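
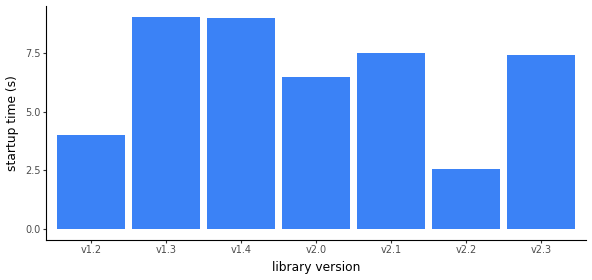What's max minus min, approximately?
Max v1.3 ≈ 9, min v2.2 ≈ 3; range ≈ 6.

≈ 6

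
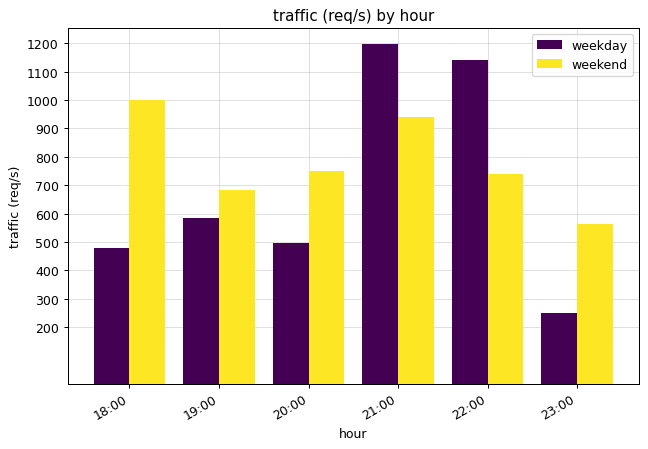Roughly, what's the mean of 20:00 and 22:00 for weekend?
(800 + 700) / 2 ≈ 750.

≈ 750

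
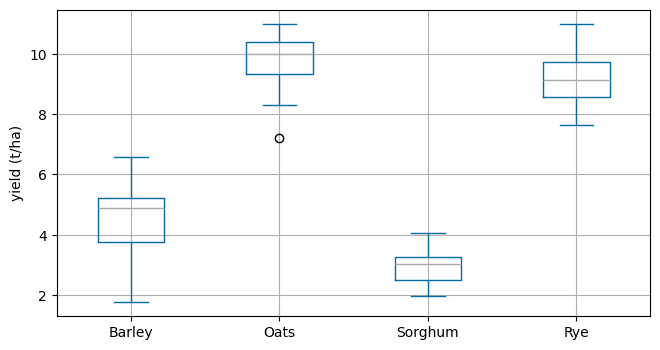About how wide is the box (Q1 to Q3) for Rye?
Q3 ≈ 10, Q1 ≈ 9; IQR ≈ 1.

≈ 1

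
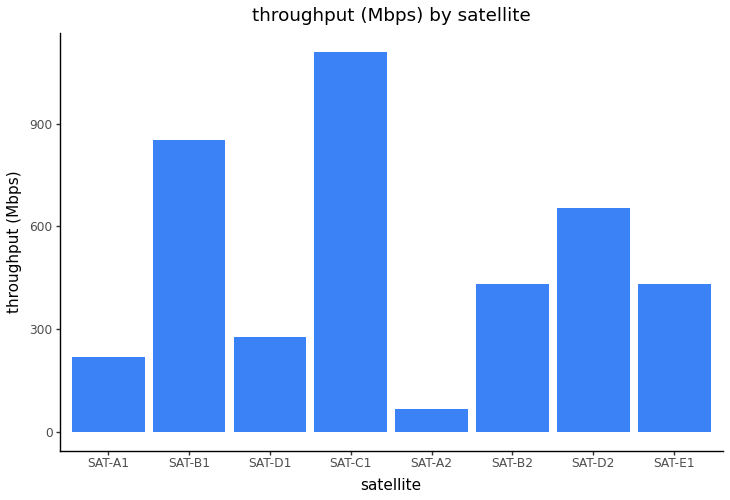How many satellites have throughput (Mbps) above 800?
2

Above 800: SAT-B1, SAT-C1.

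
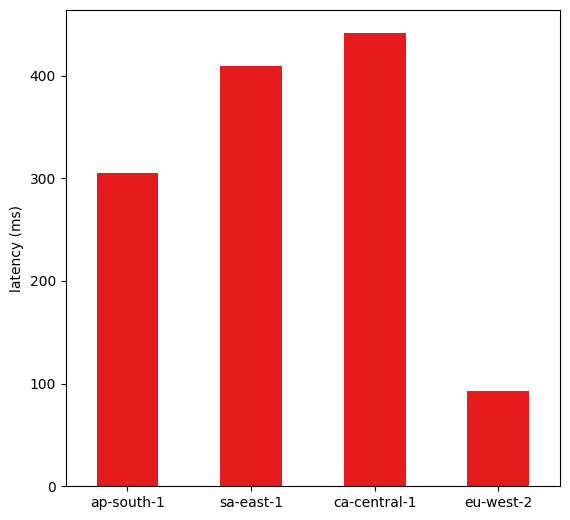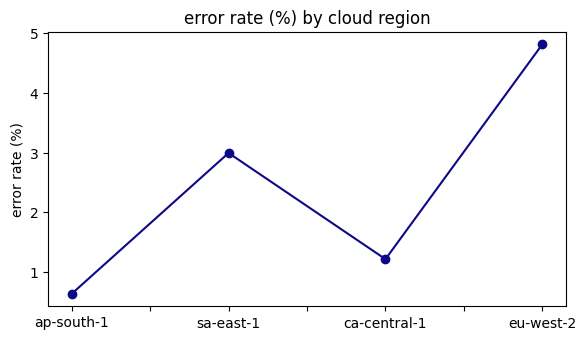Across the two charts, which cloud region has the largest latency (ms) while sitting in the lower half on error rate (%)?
Chart 2 median error rate (%) ≈ 2; below-median cloud regions: ap-south-1, ca-central-1. Among those, ca-central-1 has the highest latency (ms) (≈ 450).

ca-central-1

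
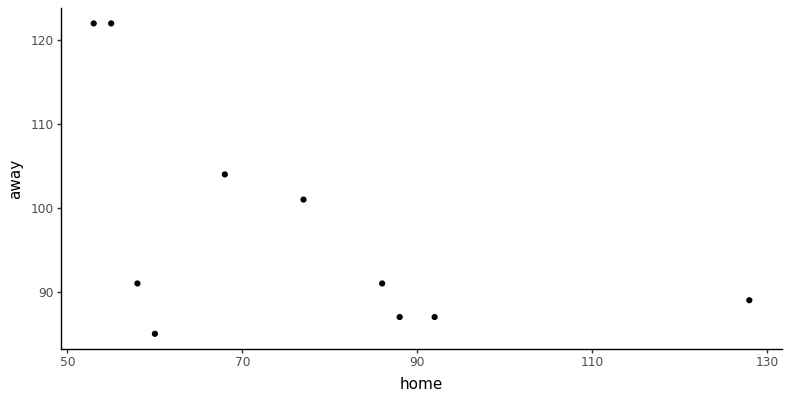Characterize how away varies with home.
Points are negatively correlated; moderate (|r| ≈ 0.5).

negative, moderate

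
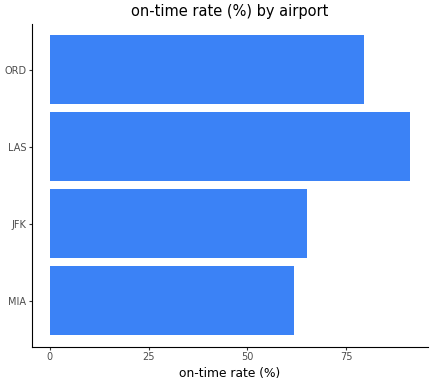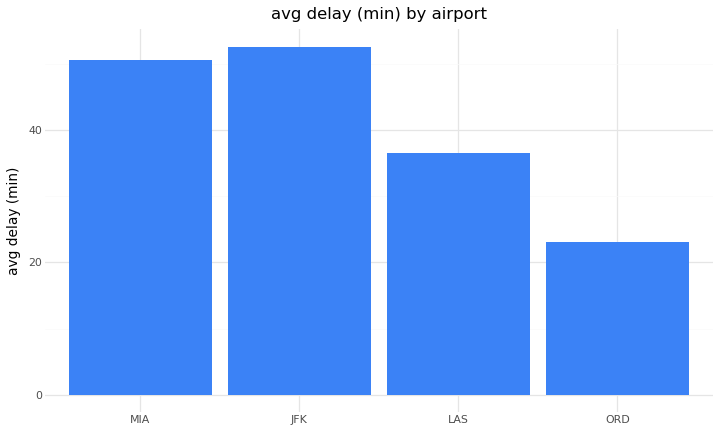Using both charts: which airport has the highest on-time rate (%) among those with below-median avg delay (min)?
Chart 2 median avg delay (min) ≈ 45; below-median airports: LAS, ORD. Among those, LAS has the highest on-time rate (%) (≈ 90).

LAS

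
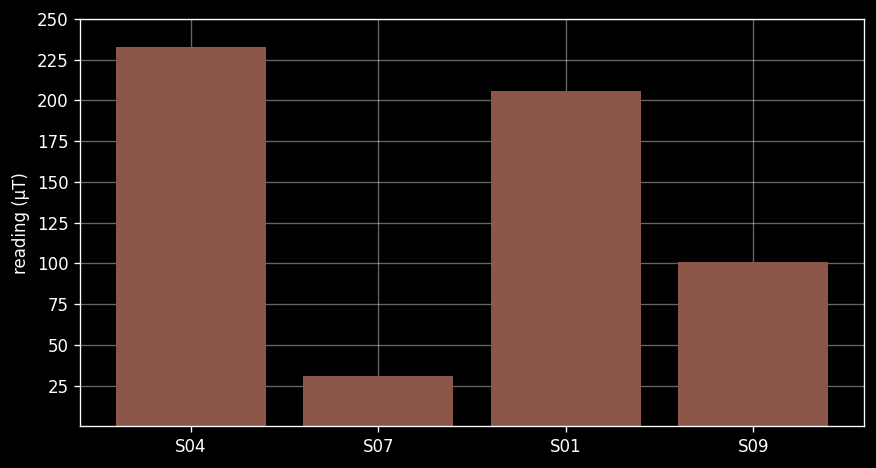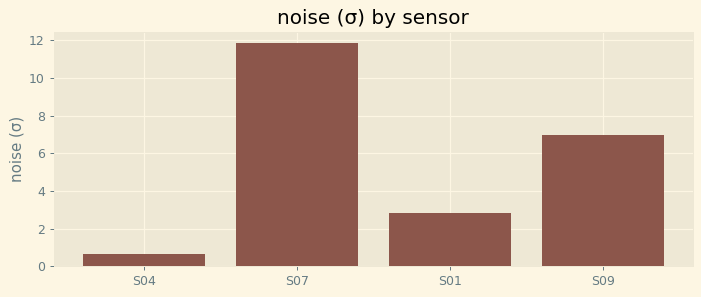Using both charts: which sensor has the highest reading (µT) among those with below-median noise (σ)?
S04

Chart 2 median noise (σ) ≈ 4; below-median sensors: S04, S01. Among those, S04 has the highest reading (µT) (≈ 225).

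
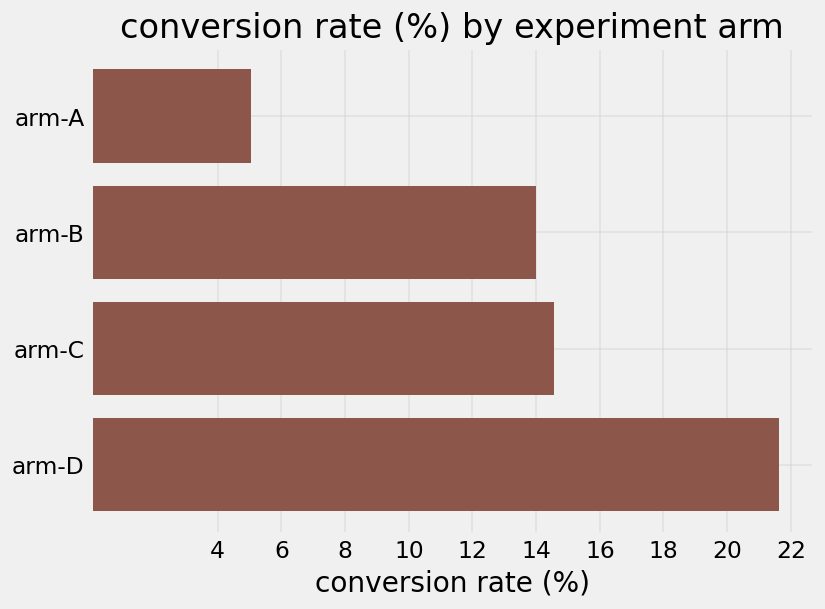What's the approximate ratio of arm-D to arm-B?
≈ 1.57×

arm-D ≈ 22, arm-B ≈ 14; 22/14 ≈ 1.57.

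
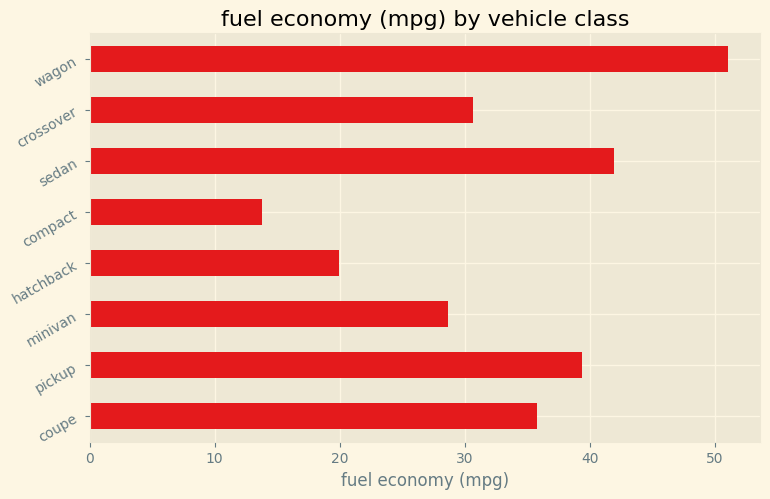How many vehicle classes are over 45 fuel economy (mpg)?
Above 45: wagon.

1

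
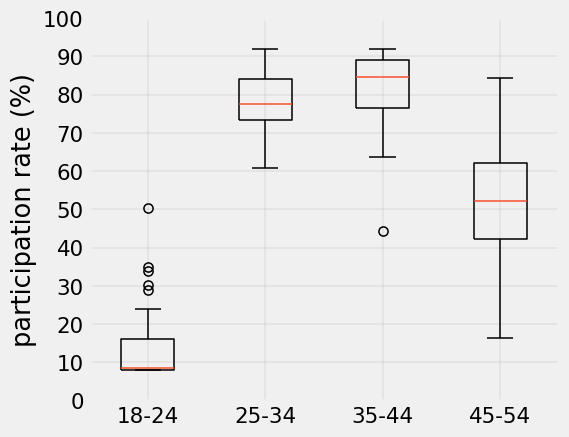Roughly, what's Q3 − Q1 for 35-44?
Q3 ≈ 90, Q1 ≈ 80; IQR ≈ 10.

≈ 10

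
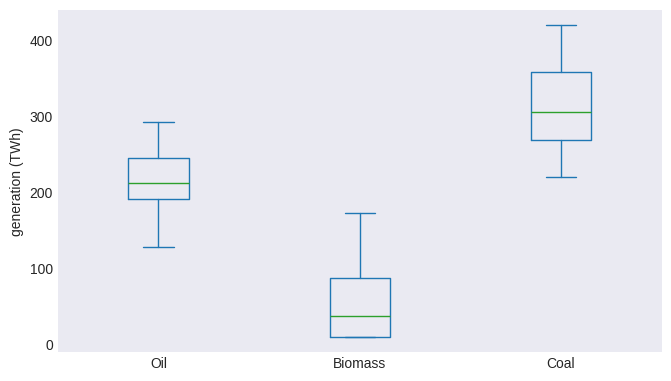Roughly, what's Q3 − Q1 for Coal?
≈ 75

Q3 ≈ 350, Q1 ≈ 275; IQR ≈ 75.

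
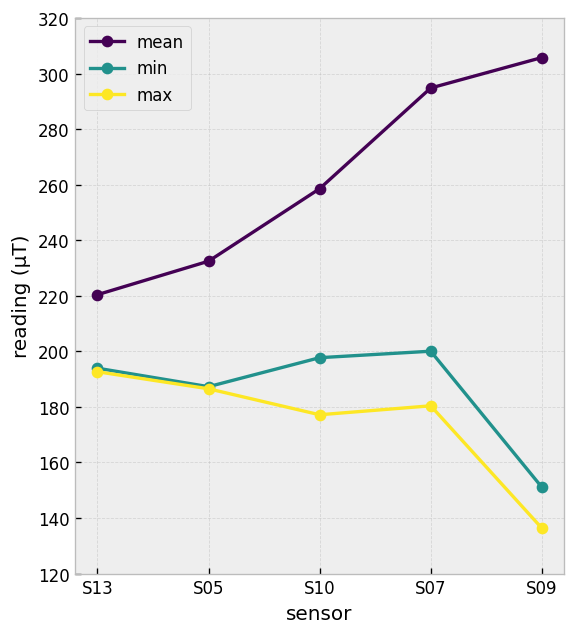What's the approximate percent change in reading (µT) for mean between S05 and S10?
≈ +8.3%

S05 ≈ 240, S10 ≈ 260; (260 − 240) / 240 ≈ +8.3%.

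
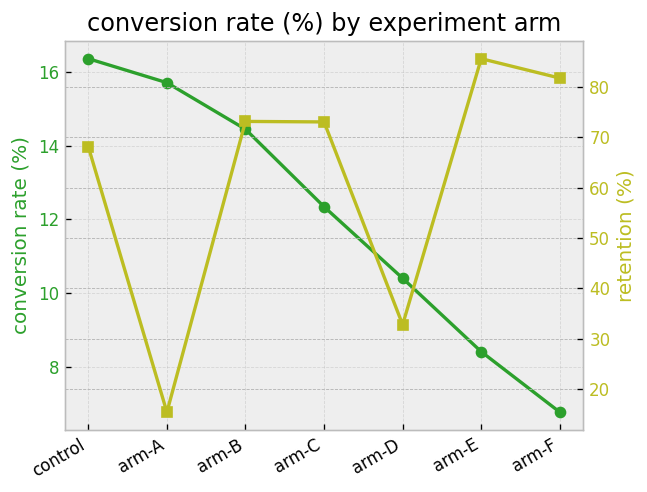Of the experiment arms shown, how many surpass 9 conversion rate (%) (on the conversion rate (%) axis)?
Above 9: control, arm-A, arm-B, arm-C, arm-D.

5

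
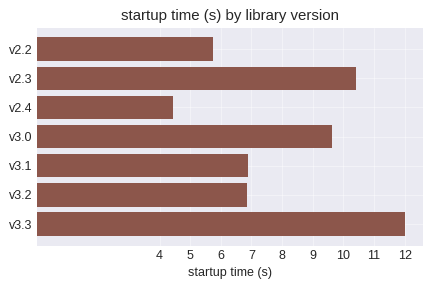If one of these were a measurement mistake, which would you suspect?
v3.3

v3.3 ≈ 12; the rest sit between ≈ 4 and ≈ 10.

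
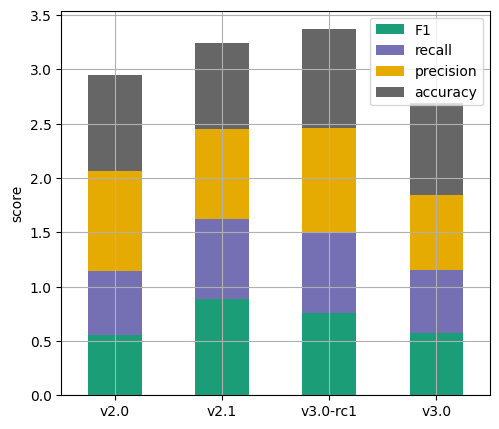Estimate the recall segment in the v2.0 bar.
recall top ≈ 1.0, bottom ≈ 0.5; segment ≈ 0.5.

≈ 0.5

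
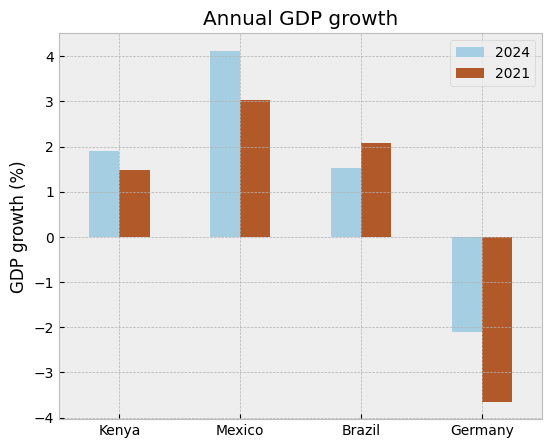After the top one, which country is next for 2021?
Top 3 for 2021: Mexico ≈ 3, Brazil ≈ 2, Kenya ≈ 1.

Brazil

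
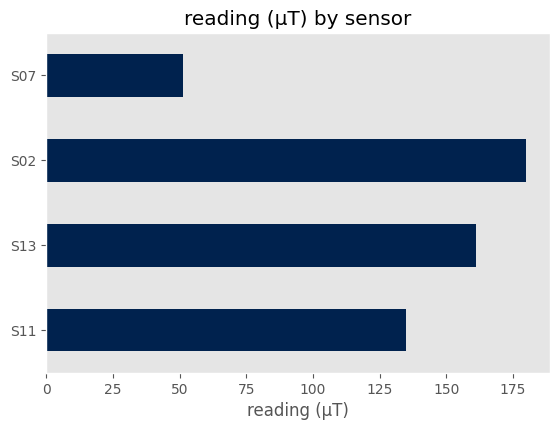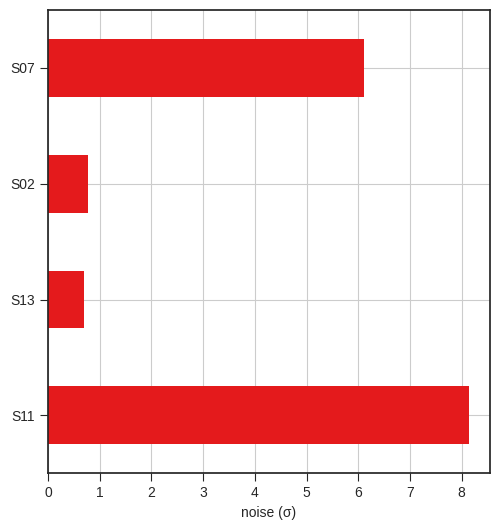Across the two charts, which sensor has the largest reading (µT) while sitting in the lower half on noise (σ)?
S02

Chart 2 median noise (σ) ≈ 3; below-median sensors: S13, S02. Among those, S02 has the highest reading (µT) (≈ 180).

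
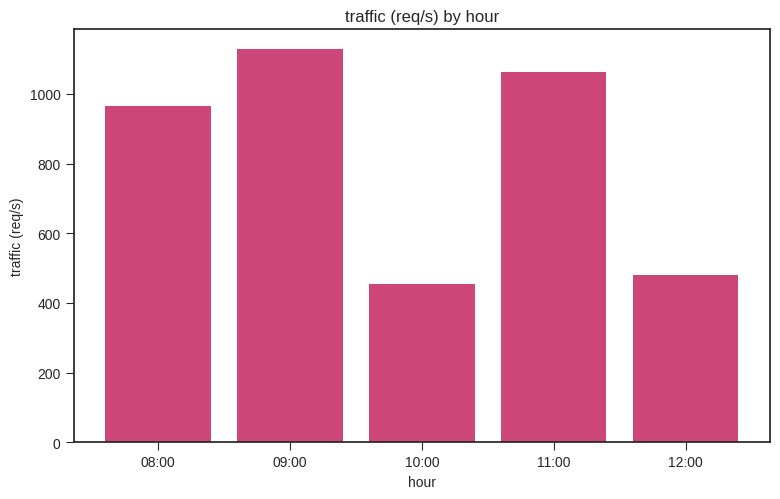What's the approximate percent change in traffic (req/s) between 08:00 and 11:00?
≈ +10%

08:00 ≈ 1000, 11:00 ≈ 1100; (1100 − 1000) / 1000 ≈ +10%.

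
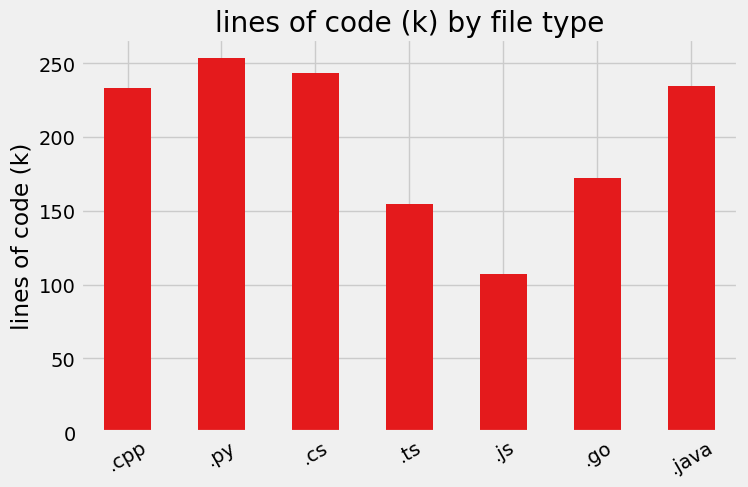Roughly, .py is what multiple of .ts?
≈ 1.67×

.py ≈ 250, .ts ≈ 150; 250/150 ≈ 1.67.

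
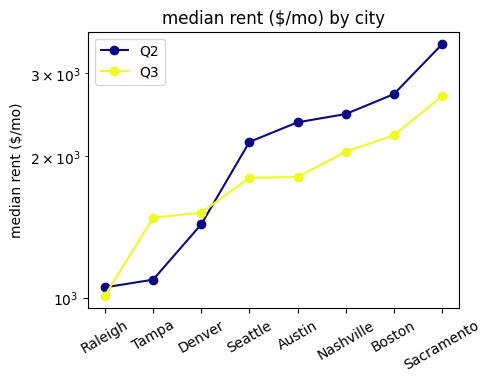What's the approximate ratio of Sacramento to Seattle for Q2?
Sacramento ≈ 3500, Seattle ≈ 2000; 3500/2000 ≈ 1.75.

≈ 1.75×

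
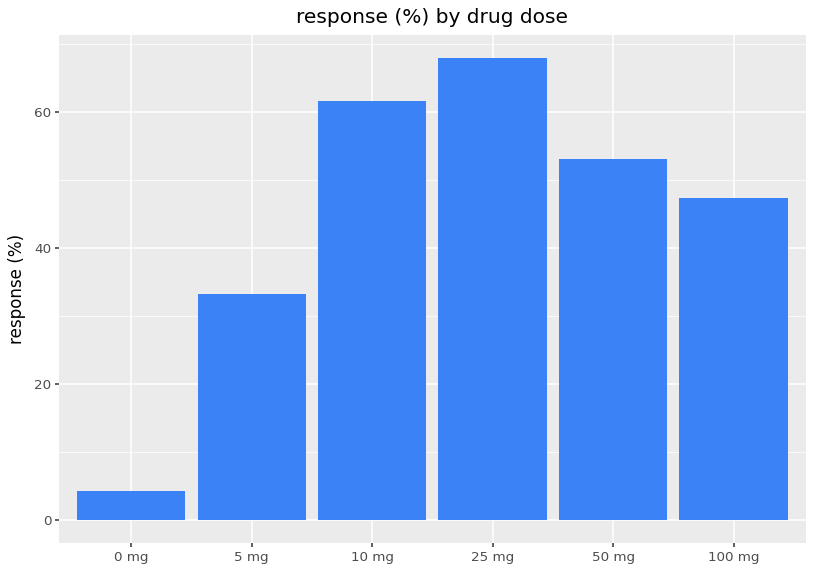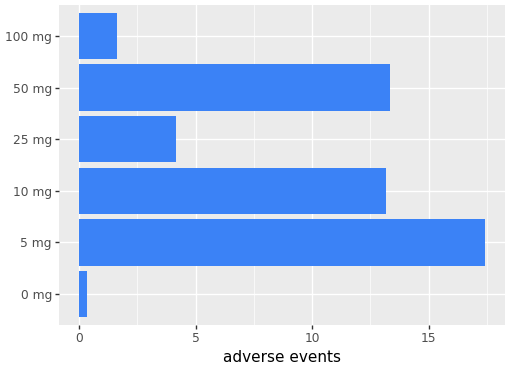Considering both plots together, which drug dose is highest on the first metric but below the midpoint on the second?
25 mg

Chart 2 median adverse events ≈ 8; below-median drug doses: 0 mg, 25 mg, 100 mg. Among those, 25 mg has the highest response (%) (≈ 70).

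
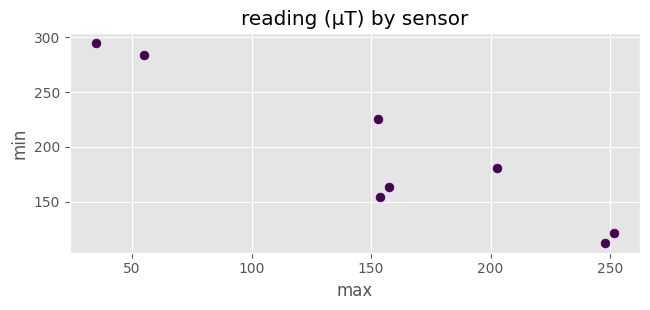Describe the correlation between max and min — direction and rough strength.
Points are negatively correlated; strong (|r| ≈ 0.9).

negative, strong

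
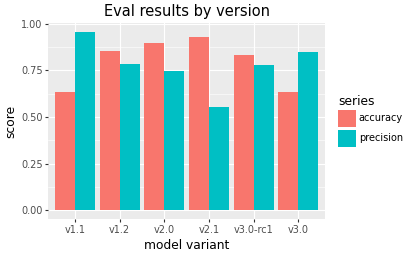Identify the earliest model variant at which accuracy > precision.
v1.1: accuracy ≈ 0.6 vs precision ≈ 1.0 (not yet); v1.2: accuracy ≈ 0.9 vs precision ≈ 0.8 (first crossover).

v1.2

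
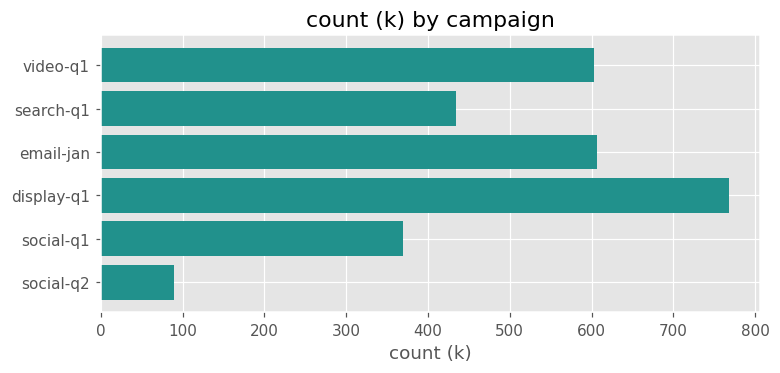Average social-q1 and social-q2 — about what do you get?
(400 + 100) / 2 ≈ 250.

≈ 250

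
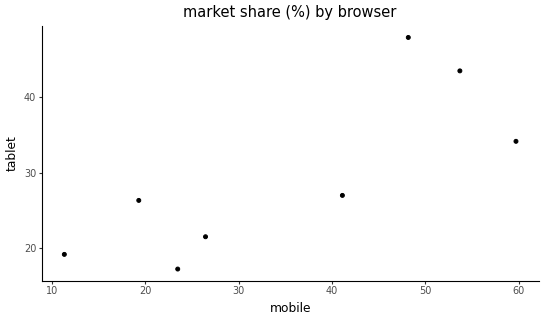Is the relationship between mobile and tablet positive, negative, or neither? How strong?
positive, strong

Points are positively correlated; strong (|r| ≈ 0.8).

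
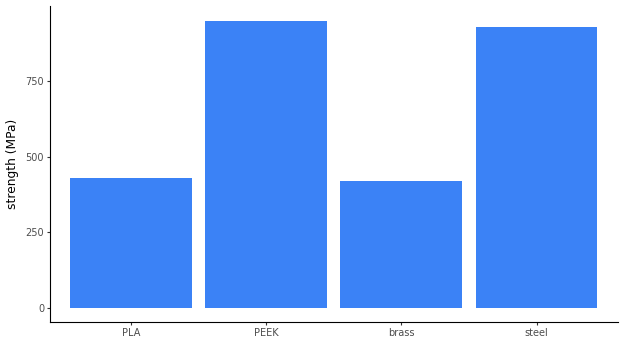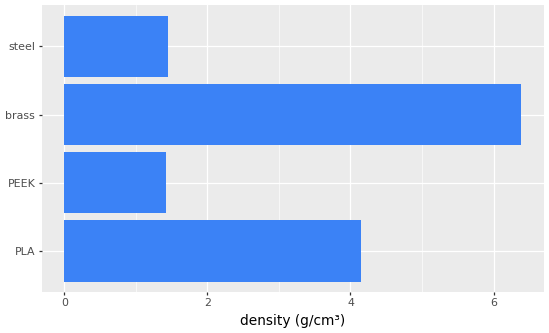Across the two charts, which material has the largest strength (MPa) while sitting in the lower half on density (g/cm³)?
Chart 2 median density (g/cm³) ≈ 3; below-median materials: PEEK, steel. Among those, PEEK has the highest strength (MPa) (≈ 1000).

PEEK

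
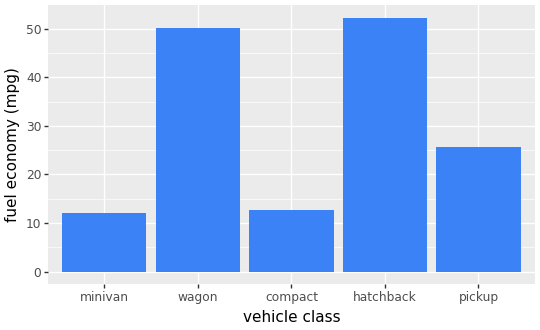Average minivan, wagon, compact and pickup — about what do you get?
(10 + 50 + 15 + 25) / 4 ≈ 25.

≈ 25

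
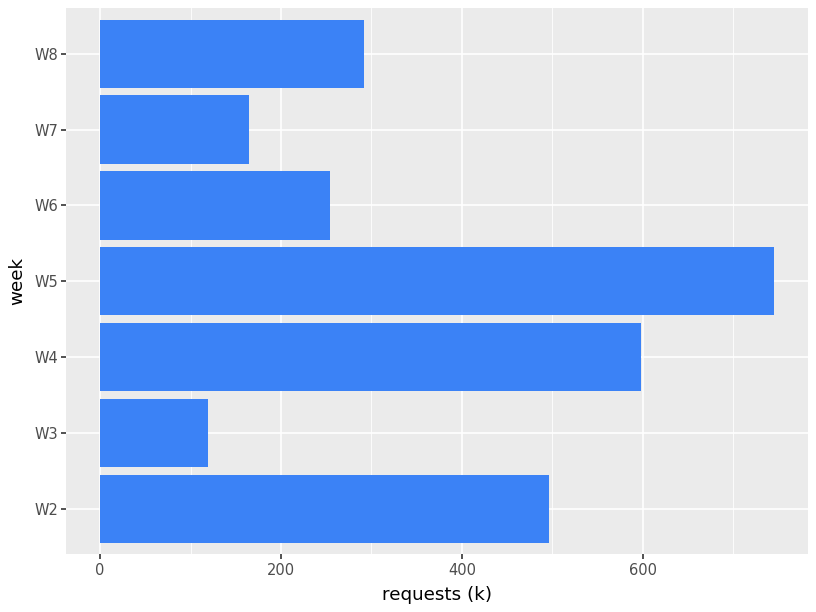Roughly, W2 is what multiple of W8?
W2 ≈ 500, W8 ≈ 300; 500/300 ≈ 1.67.

≈ 1.67×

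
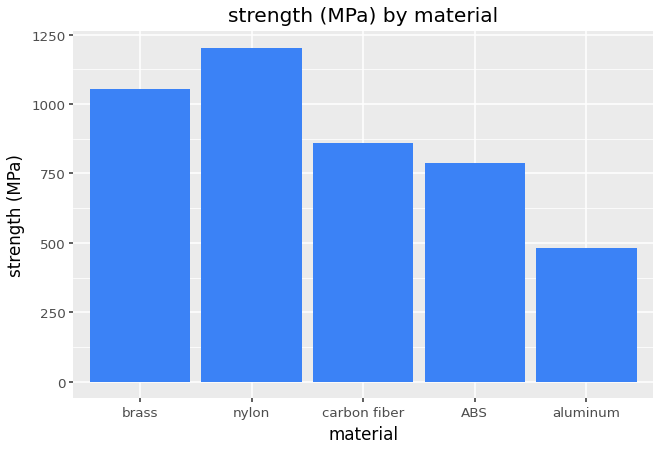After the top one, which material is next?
brass

Top 3: nylon ≈ 1200, brass ≈ 1000, carbon fiber ≈ 800.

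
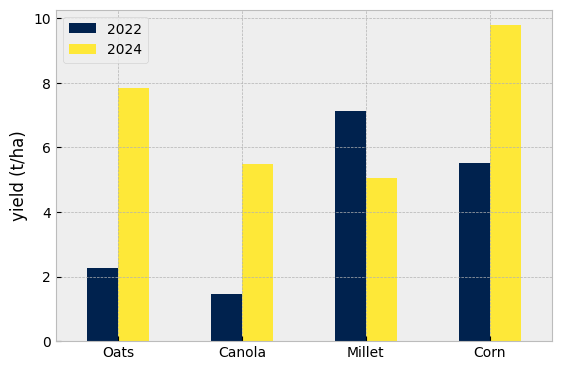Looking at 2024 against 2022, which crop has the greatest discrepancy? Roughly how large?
Oats: 2024 ≈ 8, 2022 ≈ 2 → gap ≈ 6. Next-largest (Corn) is only ≈ 4.

Oats, ≈ 6 t/ha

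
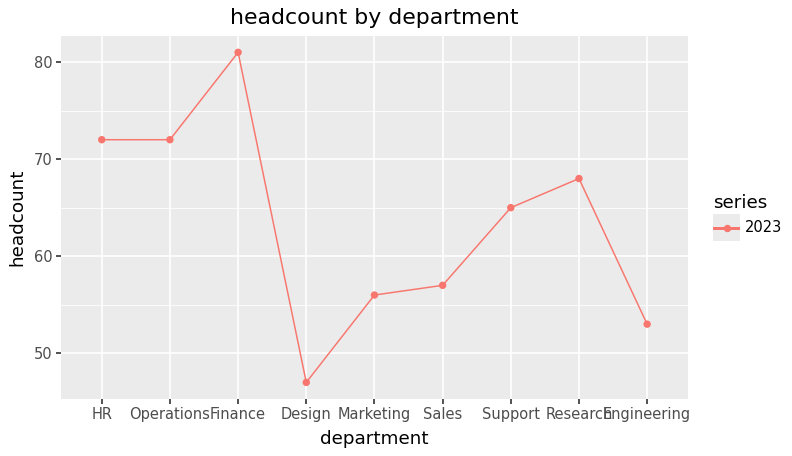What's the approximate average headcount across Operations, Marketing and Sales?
(70 + 55 + 55) / 3 ≈ 60.

≈ 60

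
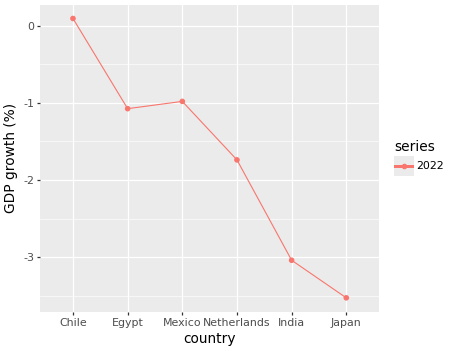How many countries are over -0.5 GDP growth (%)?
1

Above -0.5: Chile.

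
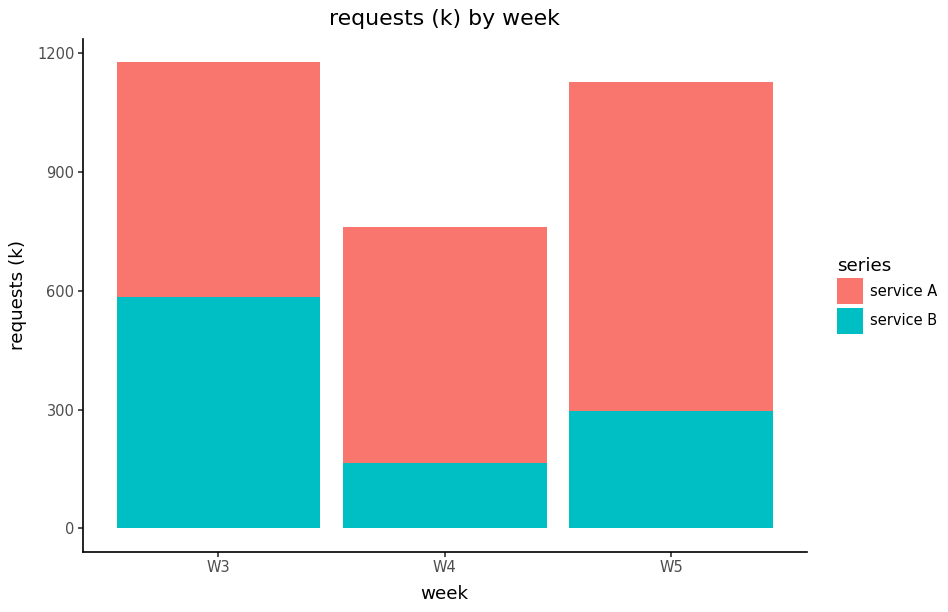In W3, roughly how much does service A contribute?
≈ 600

service A top ≈ 1200, bottom ≈ 600; segment ≈ 600.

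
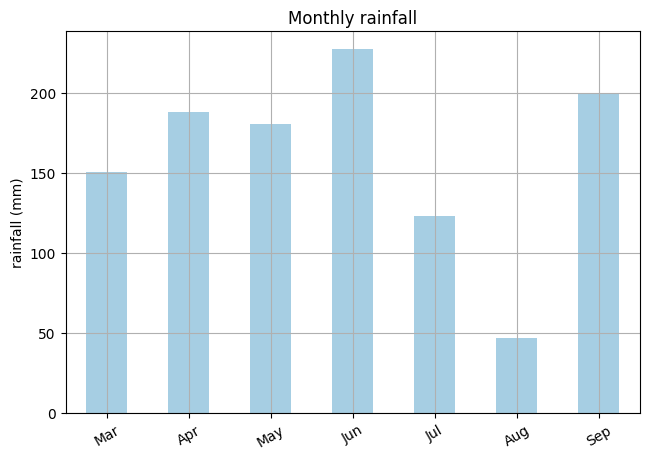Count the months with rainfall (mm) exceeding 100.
Above 100: Mar, Apr, May, Jun, Jul, Sep.

6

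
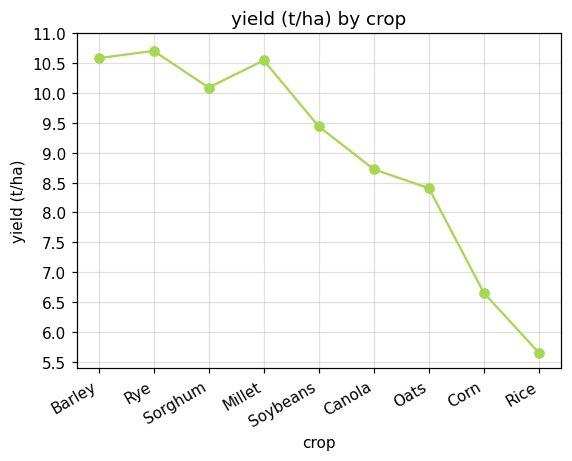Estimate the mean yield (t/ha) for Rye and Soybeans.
(10.5 + 9.5) / 2 ≈ 10.

≈ 10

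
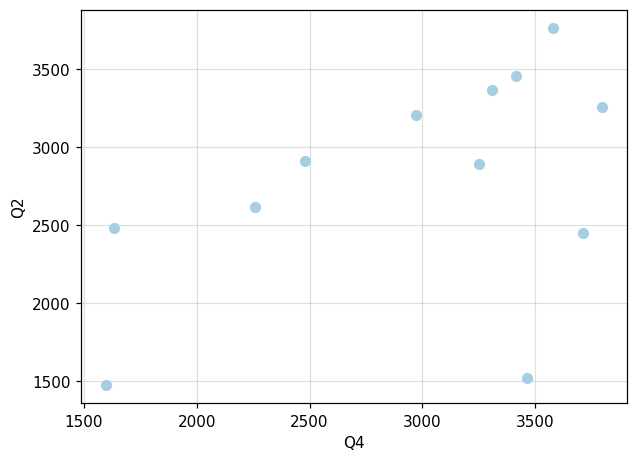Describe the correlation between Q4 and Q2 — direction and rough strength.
Points are positively correlated; moderate (|r| ≈ 0.5).

positive, moderate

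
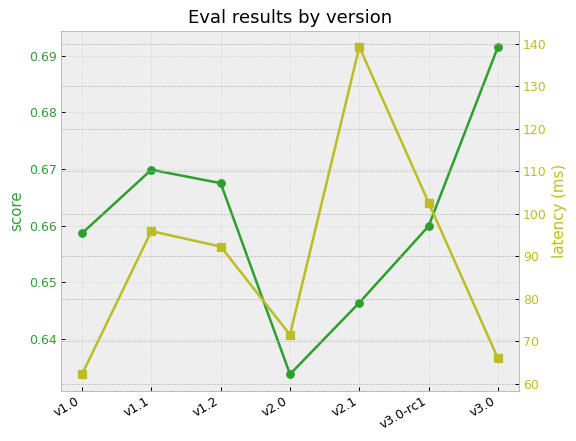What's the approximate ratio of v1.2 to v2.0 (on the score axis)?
v1.2 ≈ 0.67, v2.0 ≈ 0.63; 0.67/0.63 ≈ 1.06.

≈ 1.06×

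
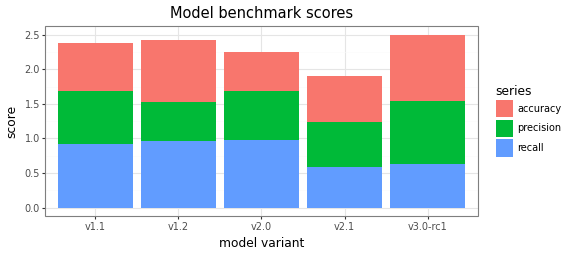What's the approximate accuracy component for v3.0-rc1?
accuracy top ≈ 2.5, bottom ≈ 1.5; segment ≈ 1.0.

≈ 1.0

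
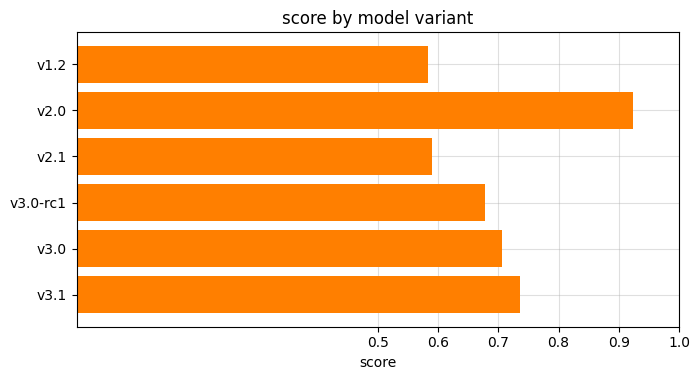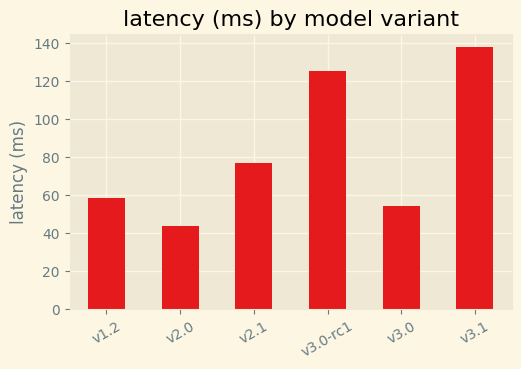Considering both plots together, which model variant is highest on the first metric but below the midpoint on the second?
v2.0

Chart 2 median latency (ms) ≈ 60; below-median model variants: v1.2, v2.0, v3.0. Among those, v2.0 has the highest score (≈ 0.9).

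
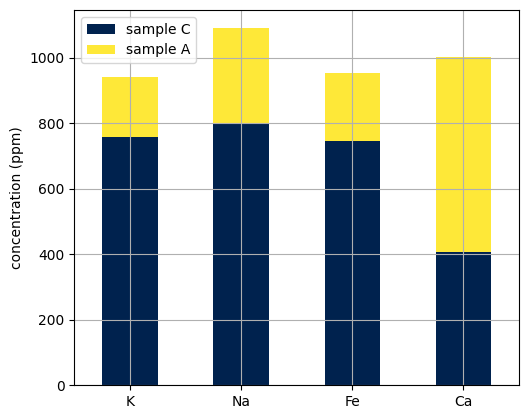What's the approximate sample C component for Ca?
sample C top ≈ 400, bottom ≈ 0; segment ≈ 400.

≈ 400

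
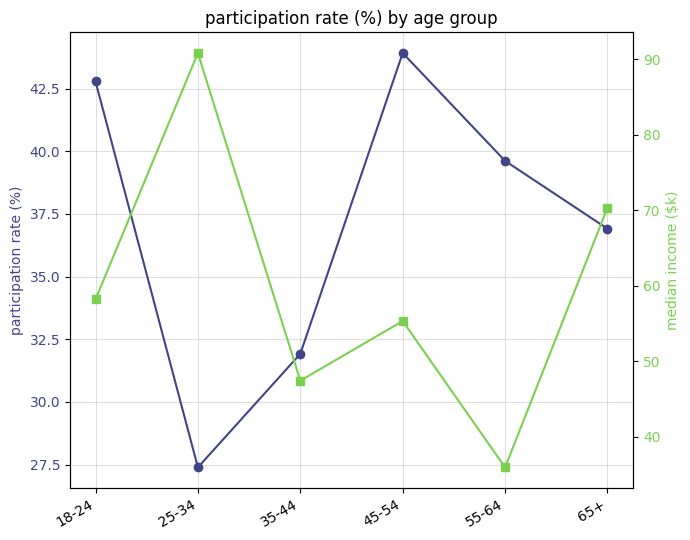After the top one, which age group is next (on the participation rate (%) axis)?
Top 3 (on the participation rate (%) axis): 45-54 ≈ 44, 18-24 ≈ 42, 55-64 ≈ 40.

18-24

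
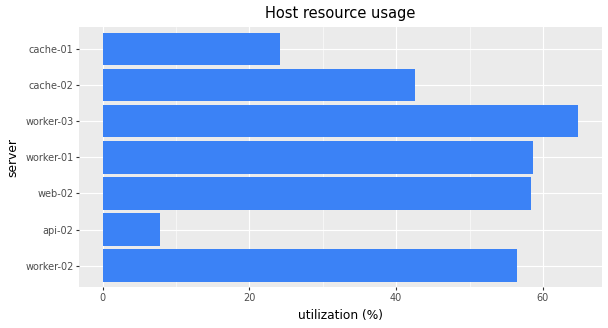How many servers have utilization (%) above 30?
5

Above 30: worker-02, web-02, worker-01, worker-03, cache-02.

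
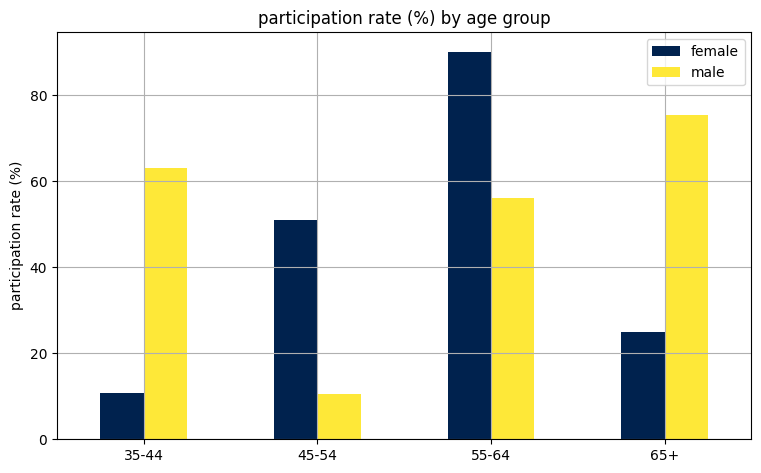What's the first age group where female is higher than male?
35-44: female ≈ 10 vs male ≈ 60 (not yet); 45-54: female ≈ 50 vs male ≈ 10 (first crossover).

45-54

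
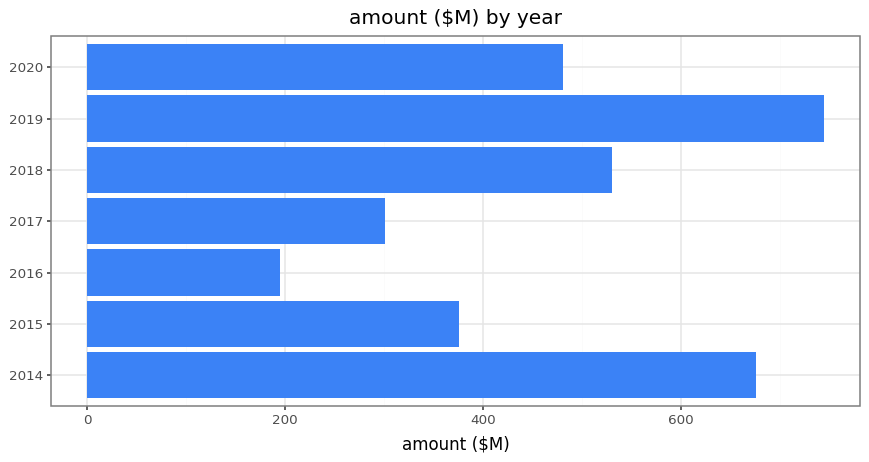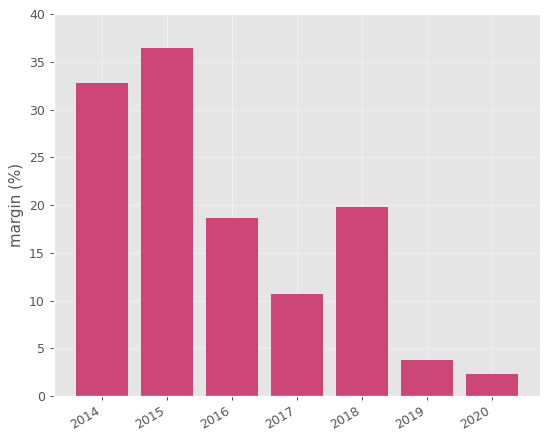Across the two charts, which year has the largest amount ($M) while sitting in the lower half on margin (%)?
Chart 2 median margin (%) ≈ 20; below-median years: 2017, 2019, 2020. Among those, 2019 has the highest amount ($M) (≈ 700).

2019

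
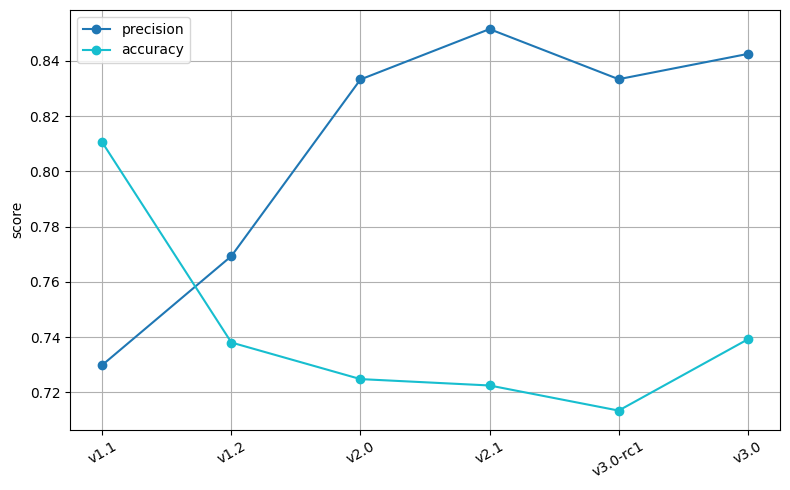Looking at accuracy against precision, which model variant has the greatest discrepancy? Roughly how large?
v2.1, ≈ 0.14

v2.1: accuracy ≈ 0.72, precision ≈ 0.86 → gap ≈ 0.14. Next-largest (v3.0-rc1) is only ≈ 0.12.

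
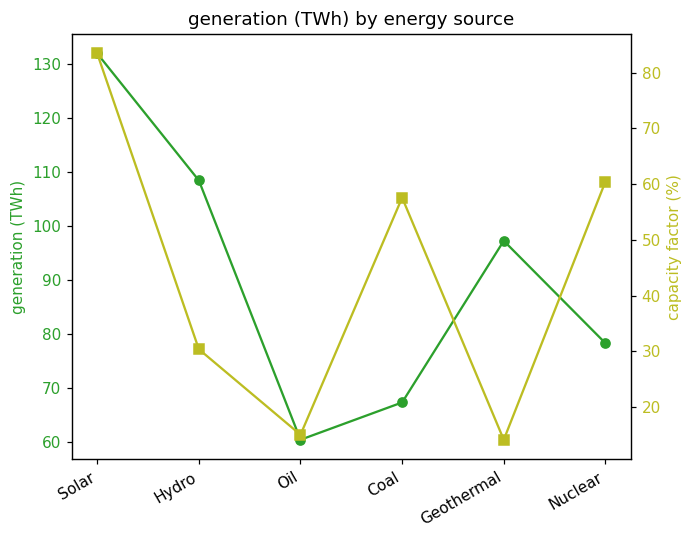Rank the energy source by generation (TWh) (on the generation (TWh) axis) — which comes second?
Top 3 (on the generation (TWh) axis): Solar ≈ 130, Hydro ≈ 110, Geothermal ≈ 100.

Hydro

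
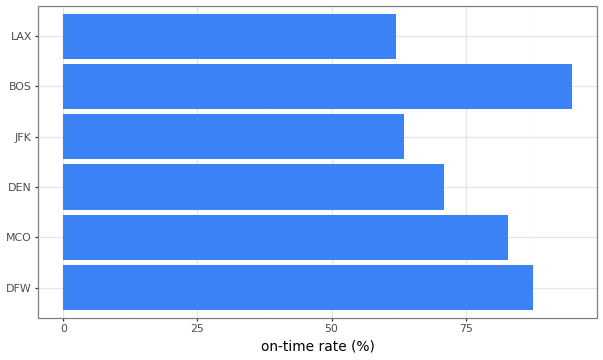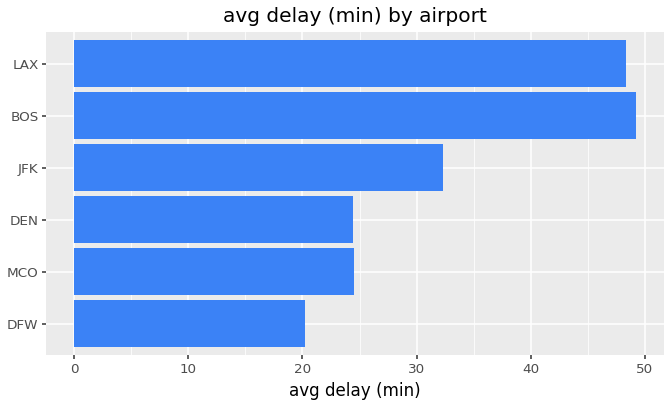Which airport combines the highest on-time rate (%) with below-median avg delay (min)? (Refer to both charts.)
Chart 2 median avg delay (min) ≈ 30; below-median airports: DFW, MCO, DEN. Among those, DFW has the highest on-time rate (%) (≈ 90).

DFW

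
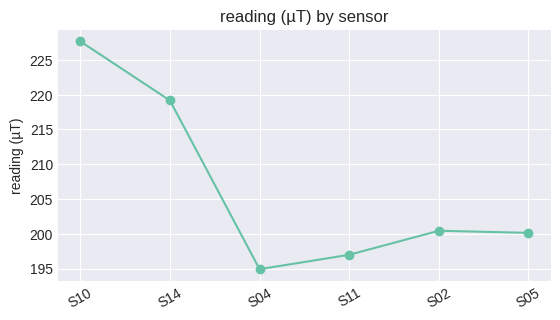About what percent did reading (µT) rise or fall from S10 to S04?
S10 ≈ 230, S04 ≈ 195; (195 − 230) / 230 ≈ -15.2%.

≈ -15.2%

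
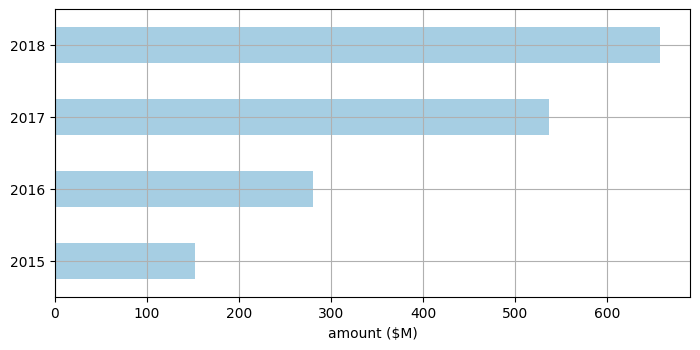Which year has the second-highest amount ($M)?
Top 3: 2018 ≈ 700, 2017 ≈ 500, 2016 ≈ 300.

2017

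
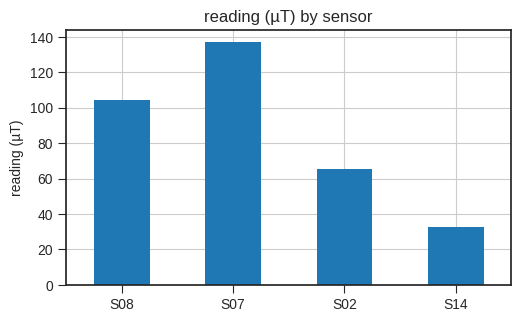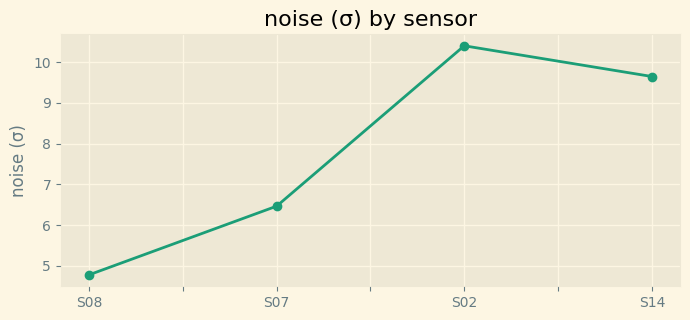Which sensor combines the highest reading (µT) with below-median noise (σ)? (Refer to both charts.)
Chart 2 median noise (σ) ≈ 8; below-median sensors: S08, S07. Among those, S07 has the highest reading (µT) (≈ 140).

S07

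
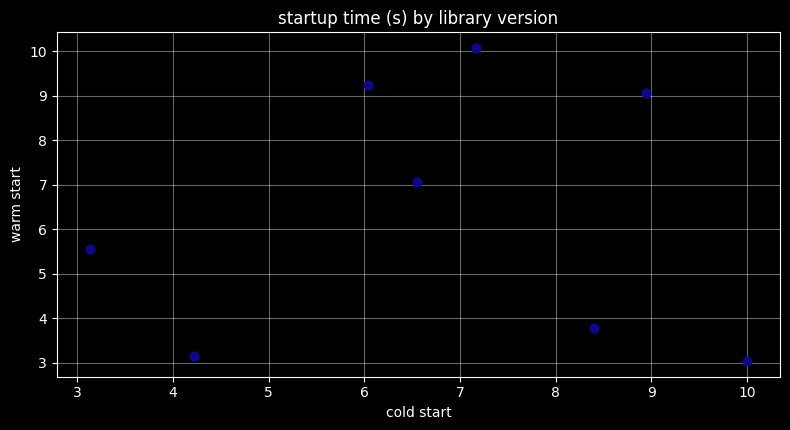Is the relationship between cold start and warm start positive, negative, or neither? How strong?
no clear correlation

Points are roughly uncorrelated; weak (|r| ≈ 0.0).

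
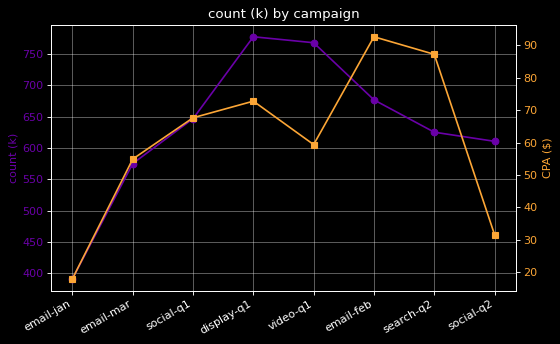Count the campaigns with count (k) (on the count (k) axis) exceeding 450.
Above 450: email-mar, social-q1, display-q1, video-q1, email-feb, search-q2, social-q2.

7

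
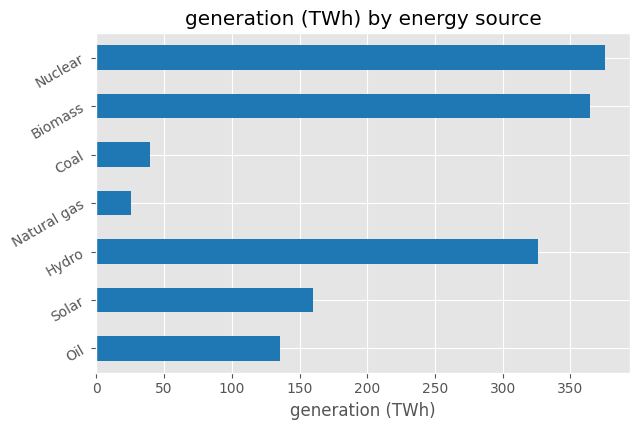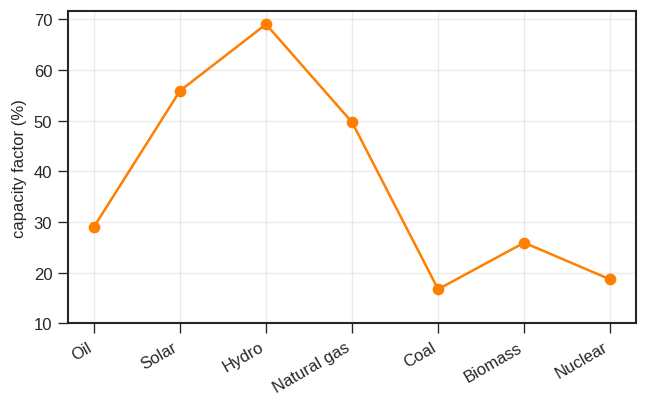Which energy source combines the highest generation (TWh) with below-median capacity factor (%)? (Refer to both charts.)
Chart 2 median capacity factor (%) ≈ 30; below-median energy sources: Coal, Biomass, Nuclear. Among those, Nuclear has the highest generation (TWh) (≈ 400).

Nuclear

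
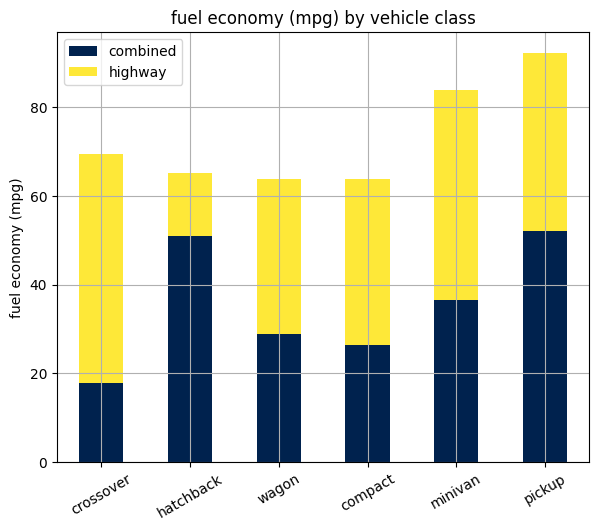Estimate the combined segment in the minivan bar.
≈ 40

combined top ≈ 40, bottom ≈ 0; segment ≈ 40.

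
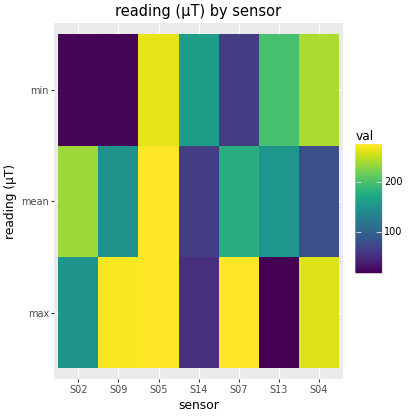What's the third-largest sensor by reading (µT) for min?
Top 4 for min: S05 ≈ 275, S04 ≈ 250, S13 ≈ 200, S14 ≈ 150.

S13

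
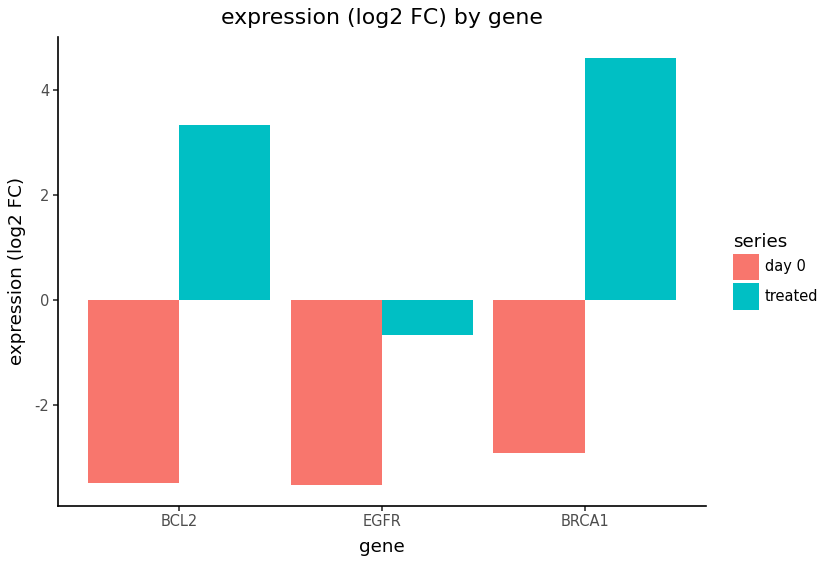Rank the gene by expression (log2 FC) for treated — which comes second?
Top 3 for treated: BRCA1 ≈ 5, BCL2 ≈ 3, EGFR ≈ -1.

BCL2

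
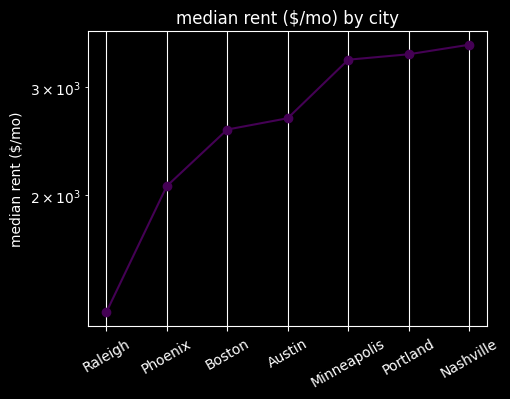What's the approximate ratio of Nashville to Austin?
Nashville ≈ 3600, Austin ≈ 2600; 3600/2600 ≈ 1.38.

≈ 1.38×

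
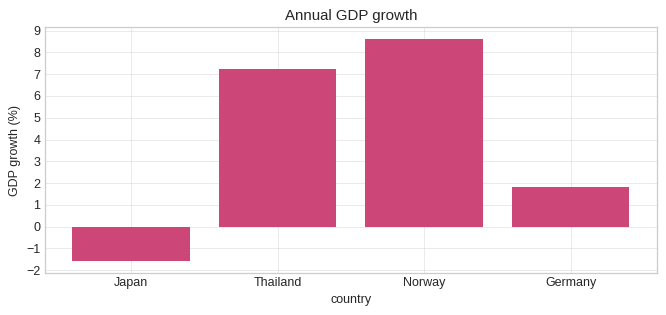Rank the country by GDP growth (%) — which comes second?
Top 3: Norway ≈ 9, Thailand ≈ 7, Germany ≈ 2.

Thailand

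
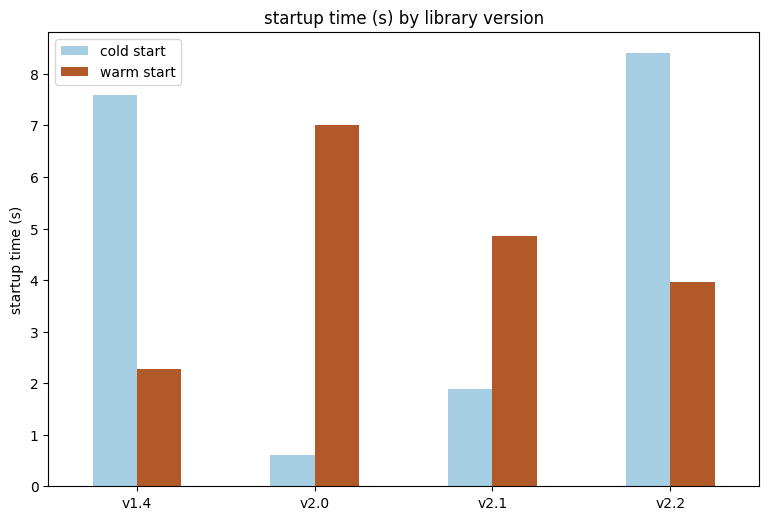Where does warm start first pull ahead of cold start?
v1.4: warm start ≈ 2 vs cold start ≈ 8 (not yet); v2.0: warm start ≈ 7 vs cold start ≈ 1 (first crossover).

v2.0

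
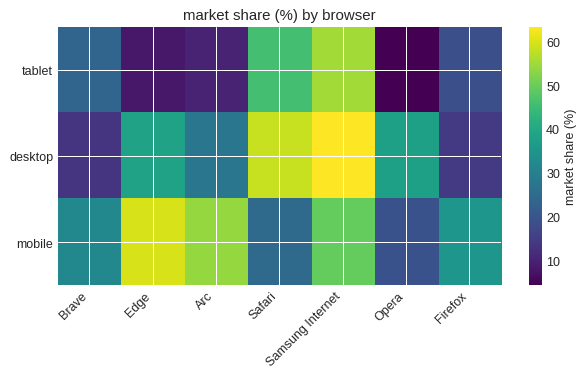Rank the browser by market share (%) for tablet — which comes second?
Top 3 for tablet: Samsung Internet ≈ 55, Safari ≈ 45, Brave ≈ 25.

Safari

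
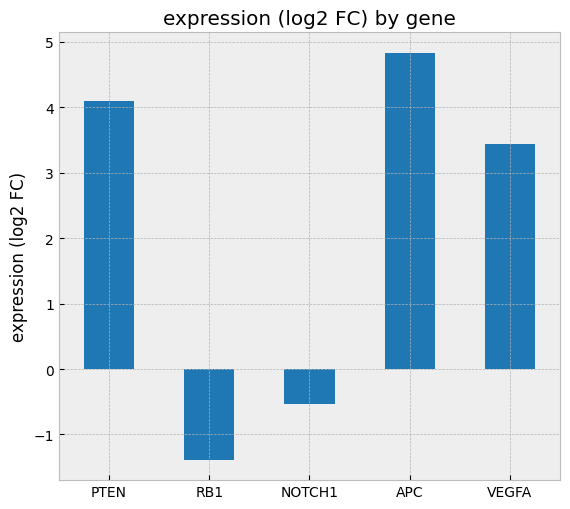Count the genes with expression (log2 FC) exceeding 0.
Above 0: PTEN, APC, VEGFA.

3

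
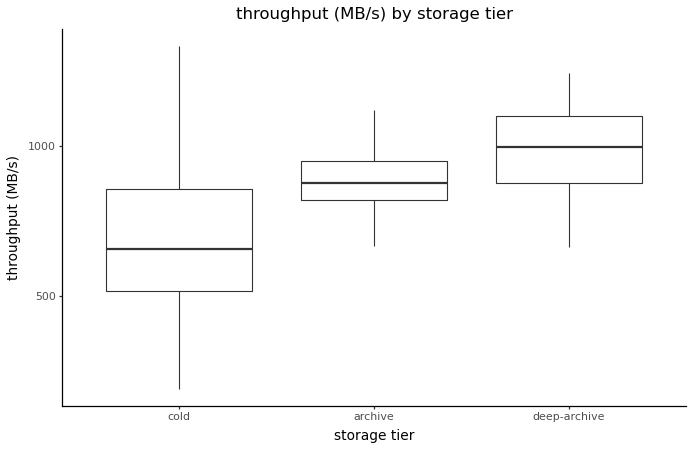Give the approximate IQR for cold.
Q3 ≈ 850, Q1 ≈ 525; IQR ≈ 325.

≈ 325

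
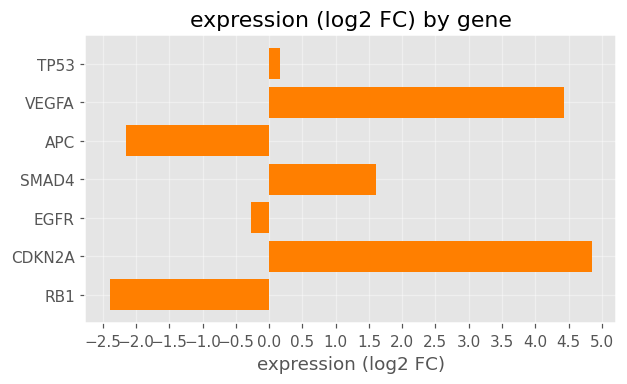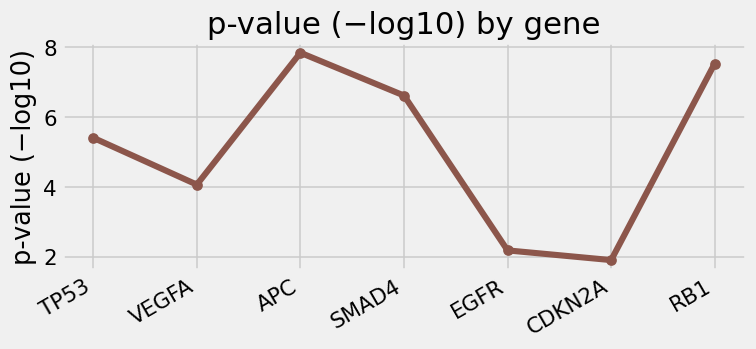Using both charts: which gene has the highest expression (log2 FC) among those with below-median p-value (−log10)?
CDKN2A

Chart 2 median p-value (−log10) ≈ 5; below-median genes: VEGFA, EGFR, CDKN2A. Among those, CDKN2A has the highest expression (log2 FC) (≈ 5).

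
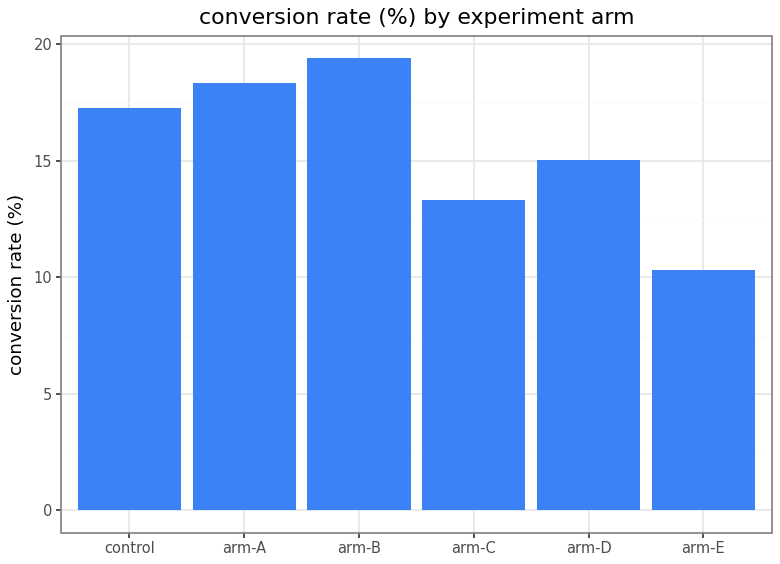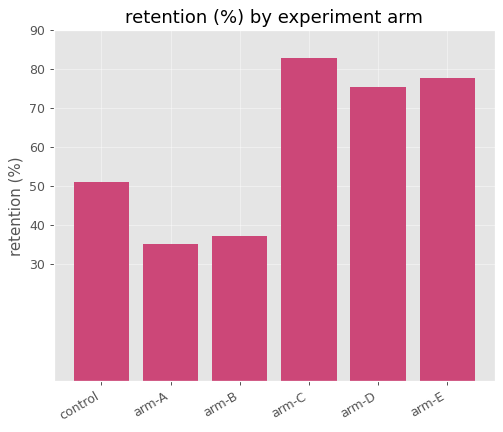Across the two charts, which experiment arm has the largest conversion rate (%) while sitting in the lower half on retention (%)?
Chart 2 median retention (%) ≈ 60; below-median experiment arms: control, arm-A, arm-B. Among those, arm-B has the highest conversion rate (%) (≈ 20).

arm-B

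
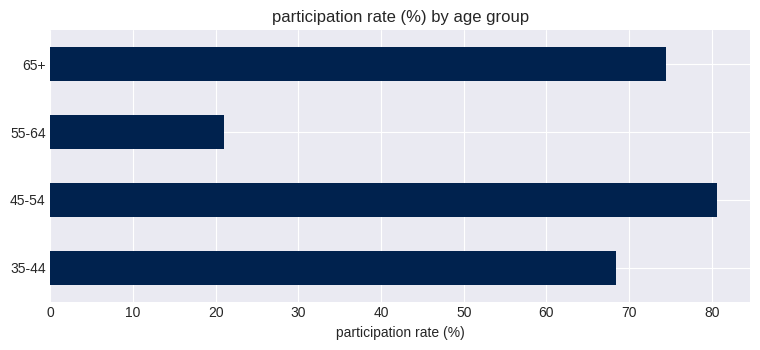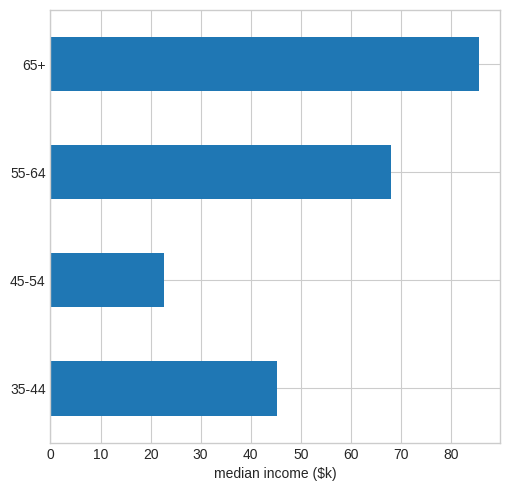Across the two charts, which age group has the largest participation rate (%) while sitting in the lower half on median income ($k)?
Chart 2 median median income ($k) ≈ 60; below-median age groups: 35-44, 45-54. Among those, 45-54 has the highest participation rate (%) (≈ 80).

45-54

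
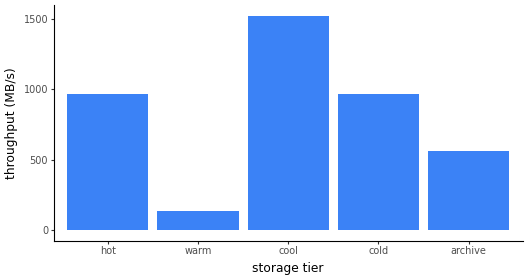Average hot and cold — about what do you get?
≈ 1000

(1000 + 1000) / 2 ≈ 1000.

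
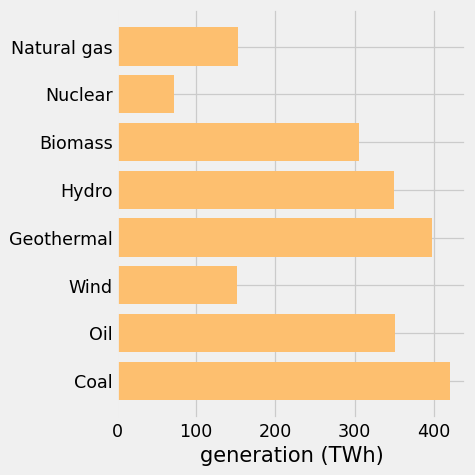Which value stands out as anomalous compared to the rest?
Nuclear

Nuclear ≈ 50; the rest sit between ≈ 150 and ≈ 400.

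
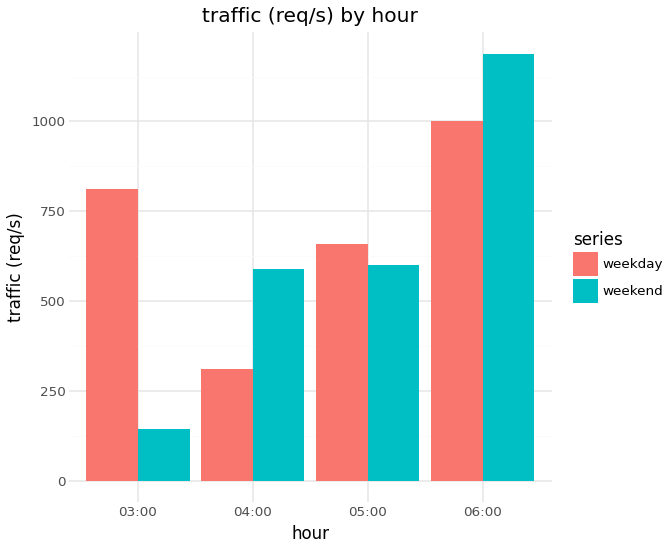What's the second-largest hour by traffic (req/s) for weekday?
Top 3 for weekday: 06:00 ≈ 1000, 03:00 ≈ 800, 05:00 ≈ 700.

03:00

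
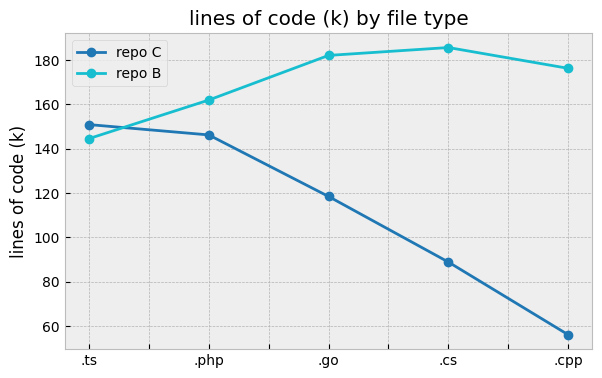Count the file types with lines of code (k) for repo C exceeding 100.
3

Above 100: .ts, .php, .go.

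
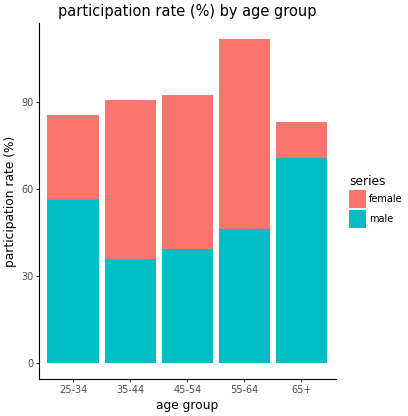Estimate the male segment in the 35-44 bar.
male top ≈ 40, bottom ≈ 0; segment ≈ 40.

≈ 40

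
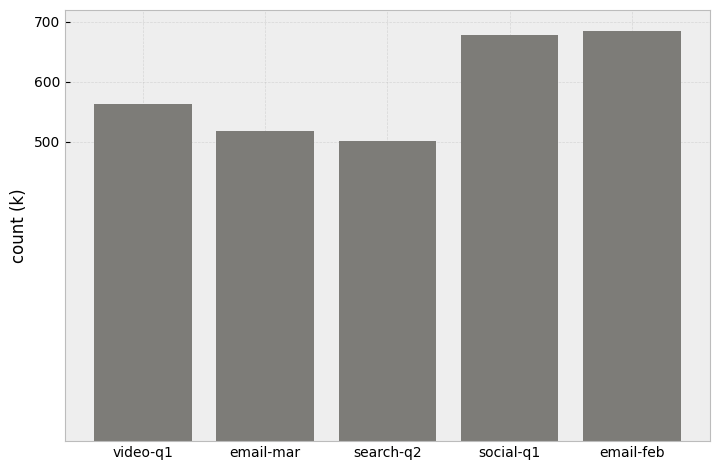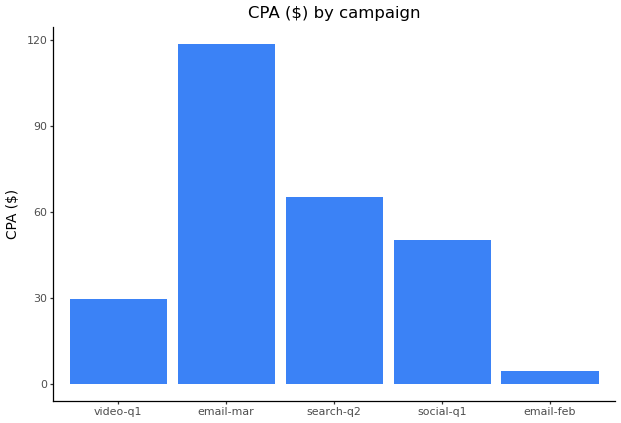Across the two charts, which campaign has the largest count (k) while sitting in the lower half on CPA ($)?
email-feb

Chart 2 median CPA ($) ≈ 60; below-median campaigns: video-q1, email-feb. Among those, email-feb has the highest count (k) (≈ 700).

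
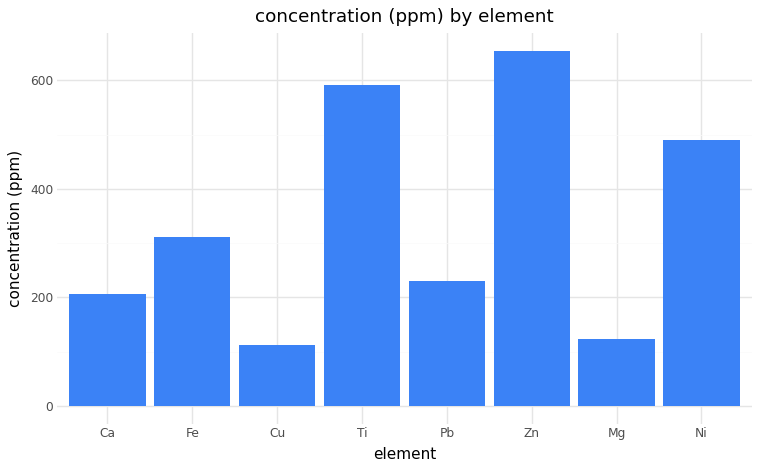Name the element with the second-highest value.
Top 3: Zn ≈ 700, Ti ≈ 600, Ni ≈ 500.

Ti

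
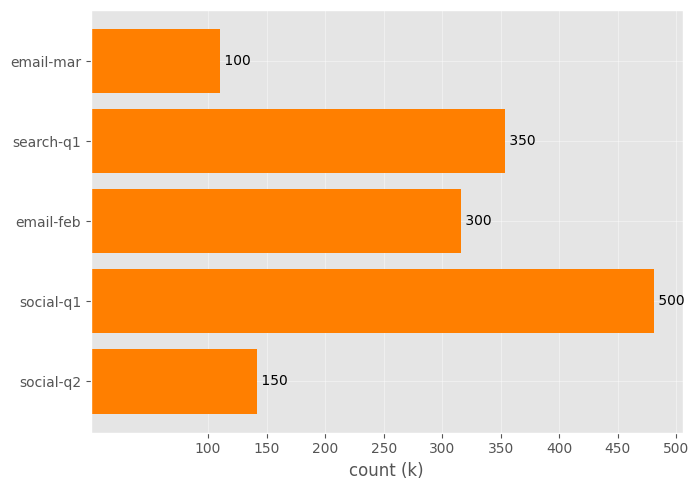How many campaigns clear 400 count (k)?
1

Above 400: social-q1.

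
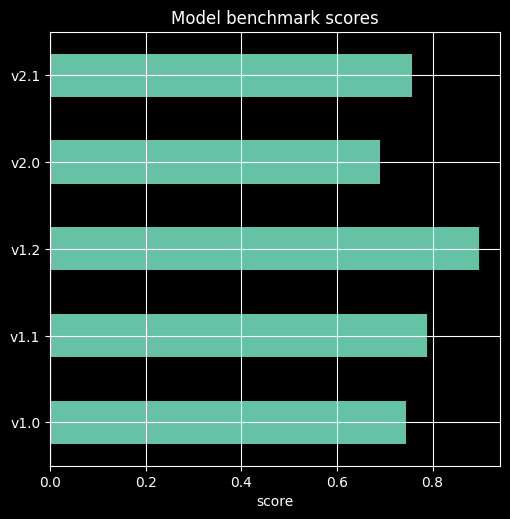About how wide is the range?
Max v1.2 ≈ 0.9, min v2.0 ≈ 0.7; range ≈ 0.2.

≈ 0.2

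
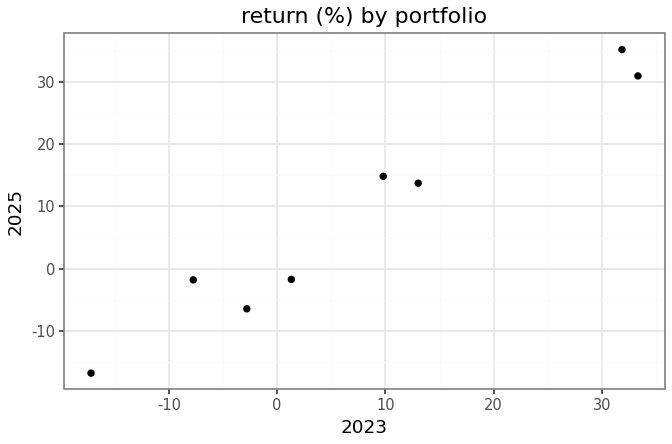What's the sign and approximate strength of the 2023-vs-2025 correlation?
positive, strong

Points are positively correlated; strong (|r| ≈ 1.0).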